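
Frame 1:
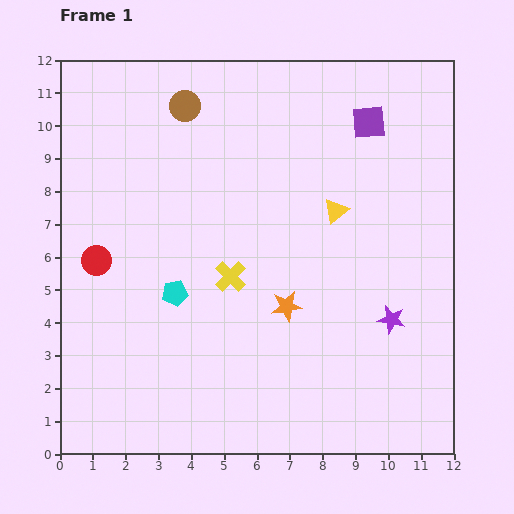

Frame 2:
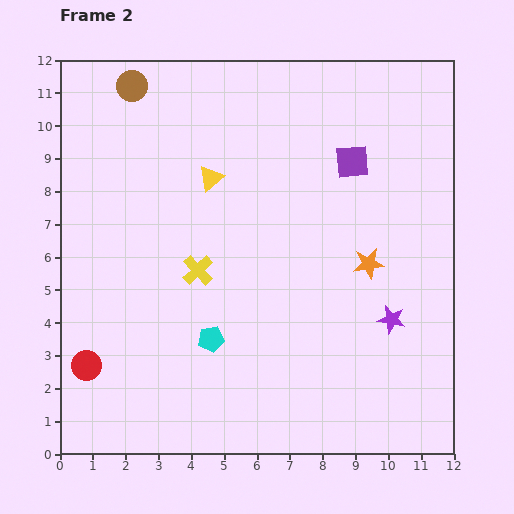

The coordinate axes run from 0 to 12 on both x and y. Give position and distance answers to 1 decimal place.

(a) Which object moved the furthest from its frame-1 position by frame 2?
the yellow triangle

(moved 3.9; next 3.2)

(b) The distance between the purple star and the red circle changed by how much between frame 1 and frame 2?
+0.2

Distance in frame 1: 9.2. Distance in frame 2: 9.4.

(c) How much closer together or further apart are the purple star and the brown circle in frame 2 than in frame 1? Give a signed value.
+1.5

Distance in frame 1: 9.1. Distance in frame 2: 10.6.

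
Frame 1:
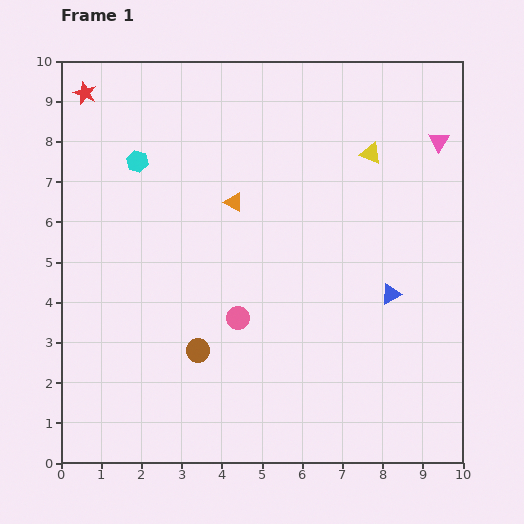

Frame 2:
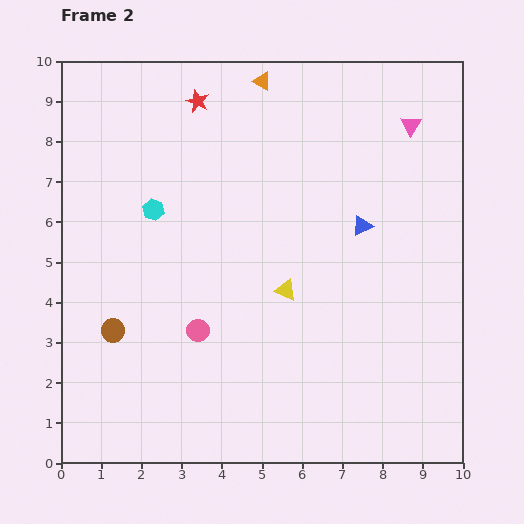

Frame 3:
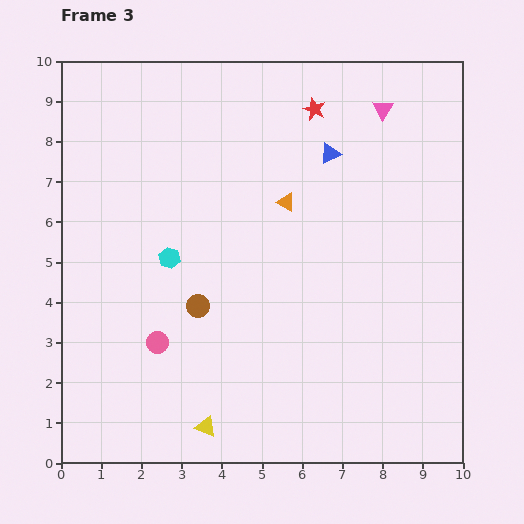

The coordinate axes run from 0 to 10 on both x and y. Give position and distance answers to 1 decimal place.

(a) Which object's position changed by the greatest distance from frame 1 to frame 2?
the yellow triangle

(moved 4.0; next 3.1)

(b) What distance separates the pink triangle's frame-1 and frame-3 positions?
1.6

The pink triangle moved from (9.4, 8.0) to (8.0, 8.8), a distance of √(1.4² + 0.8²) ≈ 1.6.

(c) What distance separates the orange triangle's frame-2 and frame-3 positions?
3.1

The orange triangle moved from (5.0, 9.5) to (5.6, 6.5), a distance of √(0.6² + 3.0²) ≈ 3.1.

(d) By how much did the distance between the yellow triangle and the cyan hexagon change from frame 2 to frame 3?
+0.4

Distance in frame 2: 3.9. Distance in frame 3: 4.3.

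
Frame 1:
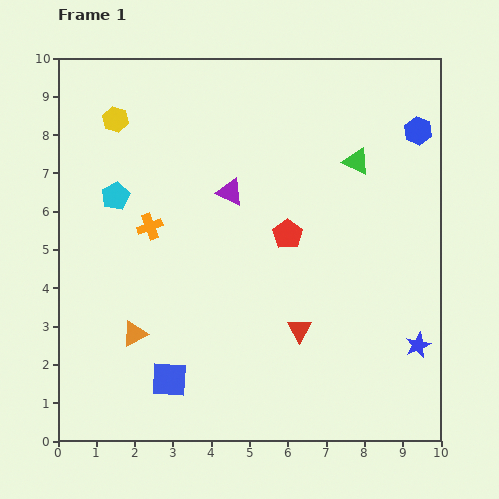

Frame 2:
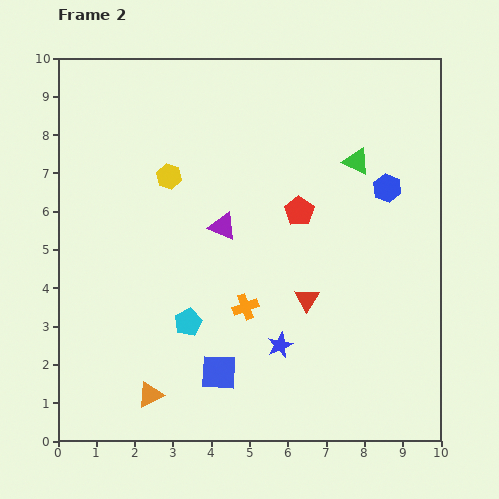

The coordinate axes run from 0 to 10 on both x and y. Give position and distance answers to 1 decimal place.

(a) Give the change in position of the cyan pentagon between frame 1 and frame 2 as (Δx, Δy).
(1.9, -3.3)

The cyan pentagon was at (1.5, 6.4) in frame 1 and (3.4, 3.1) in frame 2.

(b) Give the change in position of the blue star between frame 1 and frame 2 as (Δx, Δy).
(-3.6, 0.0)

The blue star was at (9.4, 2.5) in frame 1 and (5.8, 2.5) in frame 2.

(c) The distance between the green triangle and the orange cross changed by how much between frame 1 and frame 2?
-0.9

Distance in frame 1: 5.7. Distance in frame 2: 4.8.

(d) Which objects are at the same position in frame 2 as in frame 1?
the green triangle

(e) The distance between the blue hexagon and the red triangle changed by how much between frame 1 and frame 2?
-2.5

Distance in frame 1: 6.1. Distance in frame 2: 3.6.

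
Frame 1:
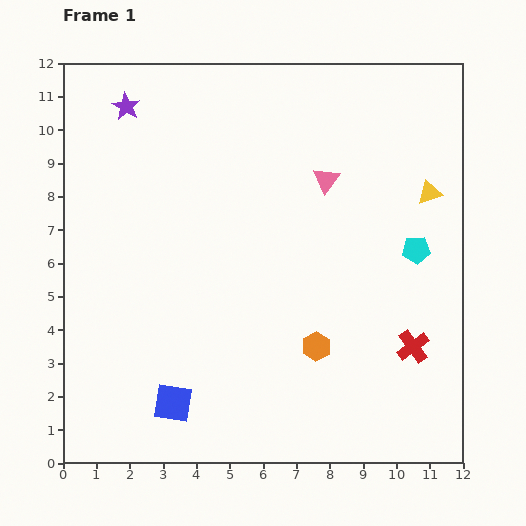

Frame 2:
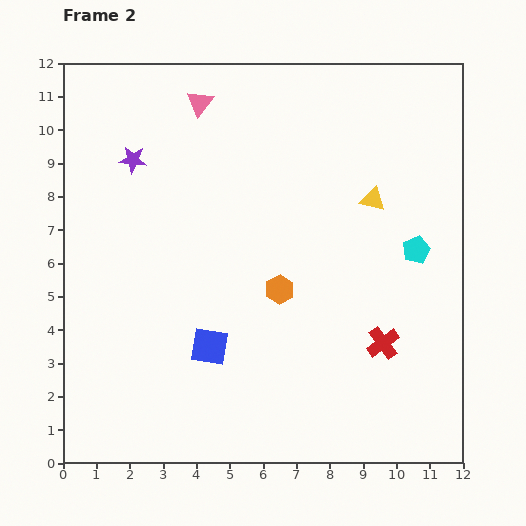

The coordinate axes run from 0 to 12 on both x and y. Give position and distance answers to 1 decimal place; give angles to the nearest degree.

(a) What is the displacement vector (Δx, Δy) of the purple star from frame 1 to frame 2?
(0.2, -1.6)

The purple star was at (1.9, 10.7) in frame 1 and (2.1, 9.1) in frame 2.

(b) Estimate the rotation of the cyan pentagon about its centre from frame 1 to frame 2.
20° counter-clockwise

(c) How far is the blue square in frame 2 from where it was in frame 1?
2.0

The blue square moved from (3.3, 1.8) to (4.4, 3.5), a distance of √(1.1² + 1.7²) ≈ 2.0.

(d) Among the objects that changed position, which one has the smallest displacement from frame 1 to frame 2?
the red cross

(moved 0.9)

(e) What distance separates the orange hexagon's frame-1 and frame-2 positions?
2.0

The orange hexagon moved from (7.6, 3.5) to (6.5, 5.2), a distance of √(1.1² + 1.7²) ≈ 2.0.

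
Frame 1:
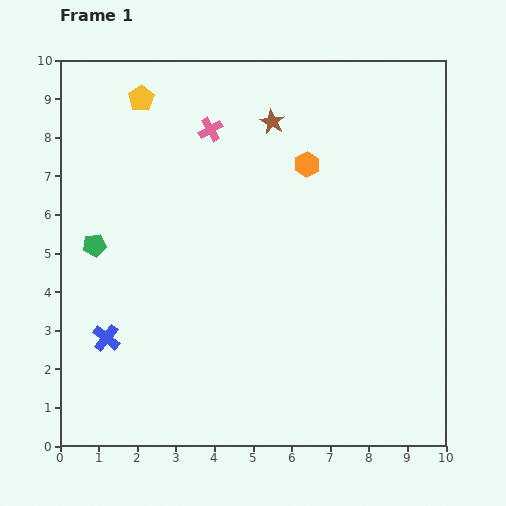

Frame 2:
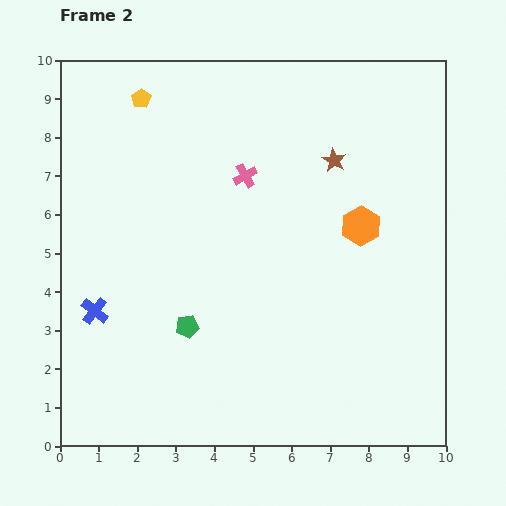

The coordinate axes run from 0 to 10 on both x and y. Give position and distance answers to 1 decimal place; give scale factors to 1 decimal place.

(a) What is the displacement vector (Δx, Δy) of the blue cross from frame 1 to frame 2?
(-0.3, 0.7)

The blue cross was at (1.2, 2.8) in frame 1 and (0.9, 3.5) in frame 2.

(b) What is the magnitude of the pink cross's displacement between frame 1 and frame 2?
1.5

The pink cross moved from (3.9, 8.2) to (4.8, 7.0), a distance of √(0.9² + 1.2²) ≈ 1.5.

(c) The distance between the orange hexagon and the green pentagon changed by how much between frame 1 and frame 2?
-0.7

Distance in frame 1: 5.9. Distance in frame 2: 5.2.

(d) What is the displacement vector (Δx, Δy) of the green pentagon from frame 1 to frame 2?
(2.4, -2.1)

The green pentagon was at (0.9, 5.2) in frame 1 and (3.3, 3.1) in frame 2.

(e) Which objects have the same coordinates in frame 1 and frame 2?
the yellow pentagon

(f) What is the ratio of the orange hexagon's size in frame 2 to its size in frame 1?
1.6×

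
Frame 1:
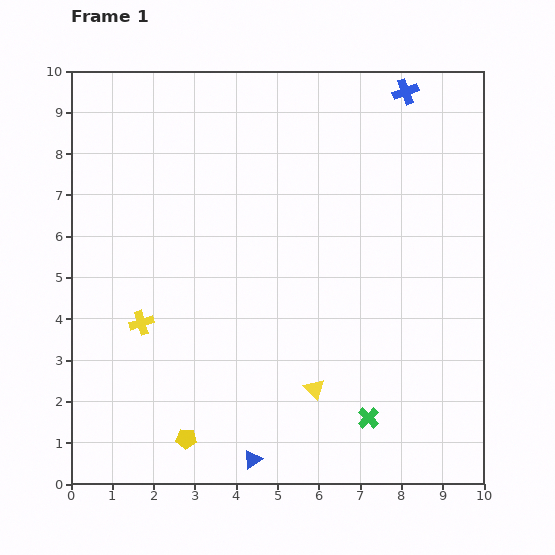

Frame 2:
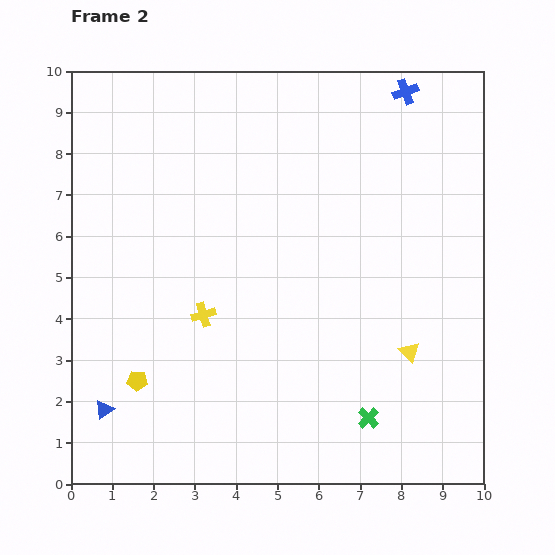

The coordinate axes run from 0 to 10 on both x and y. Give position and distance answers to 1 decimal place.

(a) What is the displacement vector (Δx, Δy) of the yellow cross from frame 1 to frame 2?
(1.5, 0.2)

The yellow cross was at (1.7, 3.9) in frame 1 and (3.2, 4.1) in frame 2.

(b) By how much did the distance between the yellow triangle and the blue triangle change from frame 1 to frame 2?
+5.2

Distance in frame 1: 2.3. Distance in frame 2: 7.5.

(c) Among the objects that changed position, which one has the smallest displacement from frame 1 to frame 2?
the yellow cross

(moved 1.5)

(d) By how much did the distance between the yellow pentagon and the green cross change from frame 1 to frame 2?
+1.3

Distance in frame 1: 4.4. Distance in frame 2: 5.7.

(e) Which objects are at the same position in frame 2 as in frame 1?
the blue cross, the green cross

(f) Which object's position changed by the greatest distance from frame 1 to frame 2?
the blue triangle

(moved 3.8; next 2.5)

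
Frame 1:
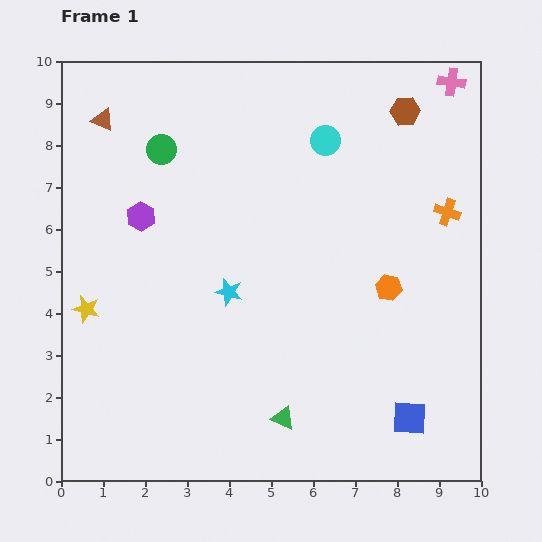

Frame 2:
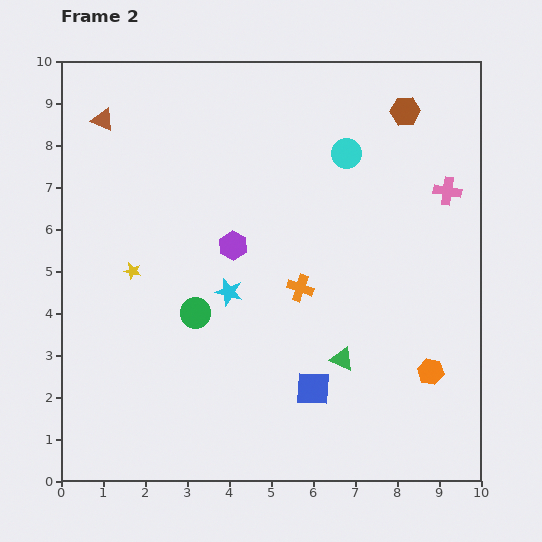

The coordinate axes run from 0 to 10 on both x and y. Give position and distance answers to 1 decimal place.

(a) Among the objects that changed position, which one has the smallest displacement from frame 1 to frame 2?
the cyan circle

(moved 0.6)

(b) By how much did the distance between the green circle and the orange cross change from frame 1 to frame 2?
-4.4

Distance in frame 1: 7.0. Distance in frame 2: 2.6.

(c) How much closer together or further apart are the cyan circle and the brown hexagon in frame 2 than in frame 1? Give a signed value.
-0.3

Distance in frame 1: 2.0. Distance in frame 2: 1.7.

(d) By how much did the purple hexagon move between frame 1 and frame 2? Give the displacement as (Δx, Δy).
(2.2, -0.7)

The purple hexagon was at (1.9, 6.3) in frame 1 and (4.1, 5.6) in frame 2.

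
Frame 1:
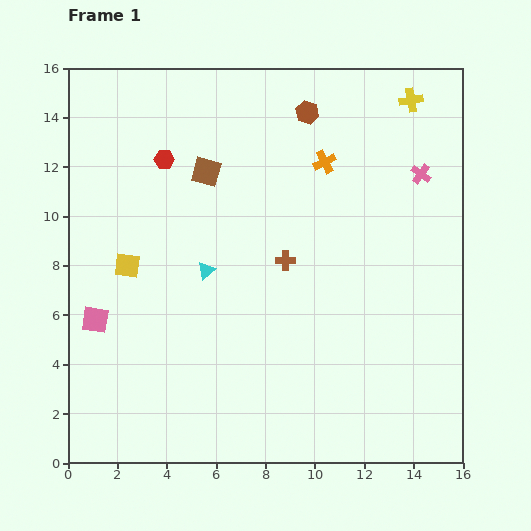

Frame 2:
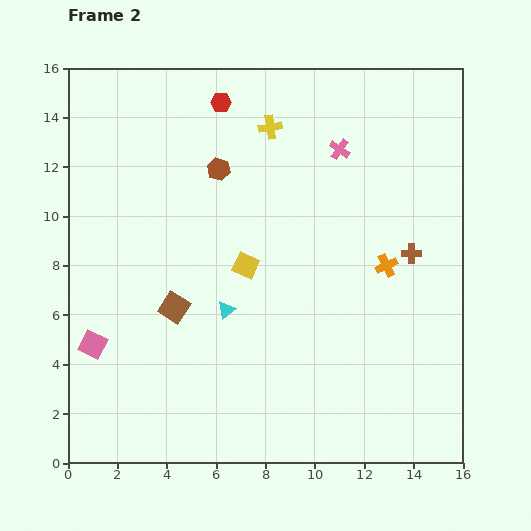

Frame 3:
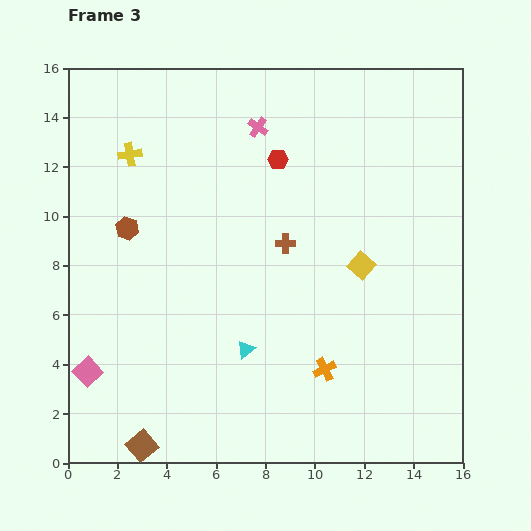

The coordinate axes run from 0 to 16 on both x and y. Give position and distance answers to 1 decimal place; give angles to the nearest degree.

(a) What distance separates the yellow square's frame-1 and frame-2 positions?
4.8

The yellow square moved from (2.4, 8.0) to (7.2, 8.0), a distance of √(4.8² + 0.0²) ≈ 4.8.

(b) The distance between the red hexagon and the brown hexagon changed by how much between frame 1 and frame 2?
-3.4

Distance in frame 1: 6.1. Distance in frame 2: 2.7.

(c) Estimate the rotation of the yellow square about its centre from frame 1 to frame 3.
35° clockwise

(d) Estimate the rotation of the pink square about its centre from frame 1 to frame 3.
37° clockwise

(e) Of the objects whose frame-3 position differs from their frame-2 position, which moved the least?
the pink square

(moved 1.1)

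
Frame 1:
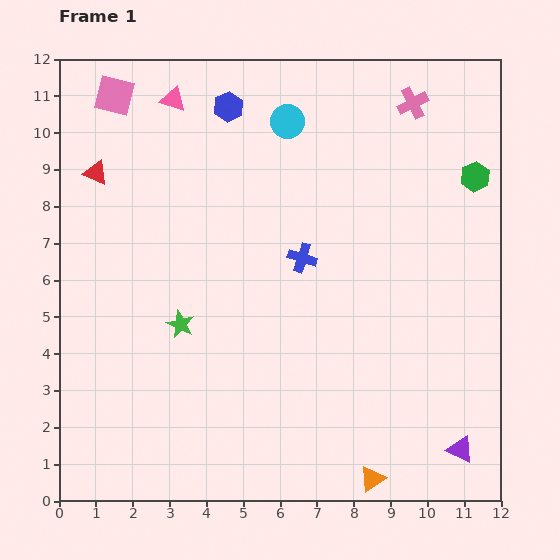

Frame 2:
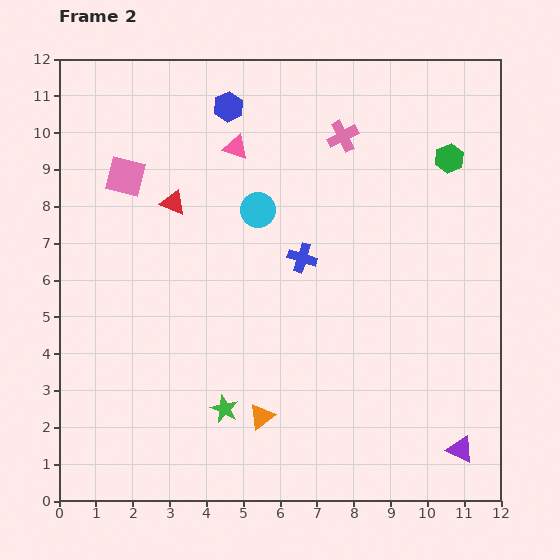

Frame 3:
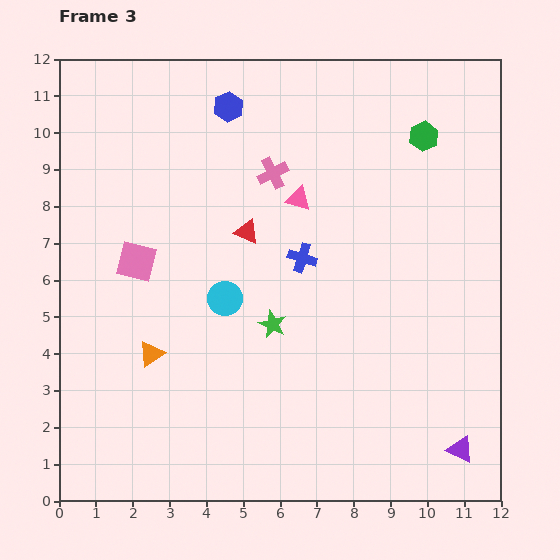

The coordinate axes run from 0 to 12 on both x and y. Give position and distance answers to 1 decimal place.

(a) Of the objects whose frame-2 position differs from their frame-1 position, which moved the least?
the green hexagon

(moved 0.9)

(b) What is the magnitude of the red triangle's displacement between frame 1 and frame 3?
4.4

The red triangle moved from (1.0, 8.9) to (5.1, 7.3), a distance of √(4.1² + 1.6²) ≈ 4.4.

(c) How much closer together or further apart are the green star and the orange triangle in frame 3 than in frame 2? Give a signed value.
+2.4

Distance in frame 2: 1.0. Distance in frame 3: 3.4.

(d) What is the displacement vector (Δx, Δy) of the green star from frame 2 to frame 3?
(1.3, 2.3)

The green star was at (4.5, 2.5) in frame 2 and (5.8, 4.8) in frame 3.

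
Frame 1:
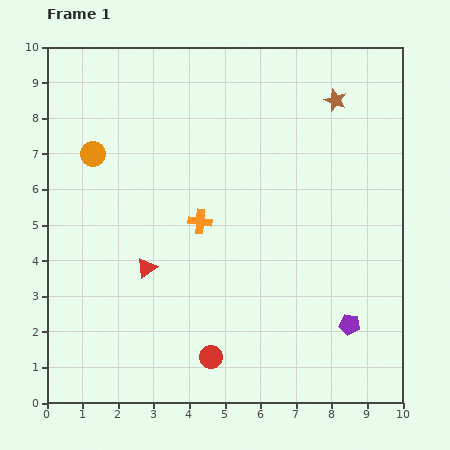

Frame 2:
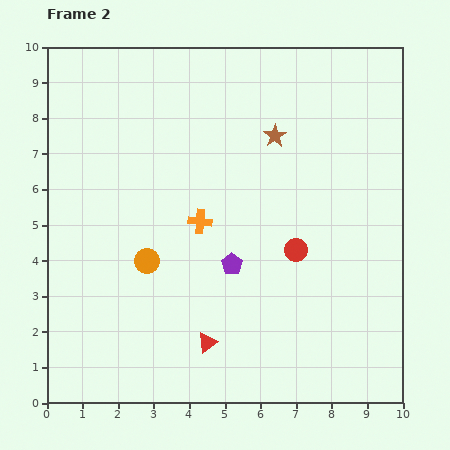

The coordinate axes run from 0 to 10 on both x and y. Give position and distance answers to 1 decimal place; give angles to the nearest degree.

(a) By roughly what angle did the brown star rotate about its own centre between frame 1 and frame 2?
19° clockwise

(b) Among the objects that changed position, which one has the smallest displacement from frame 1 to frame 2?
the brown star

(moved 2.0)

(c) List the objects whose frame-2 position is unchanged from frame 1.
the orange cross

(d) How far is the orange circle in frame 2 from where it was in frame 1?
3.4

The orange circle moved from (1.3, 7.0) to (2.8, 4.0), a distance of √(1.5² + 3.0²) ≈ 3.4.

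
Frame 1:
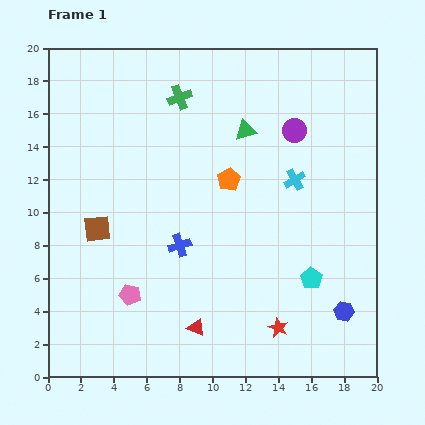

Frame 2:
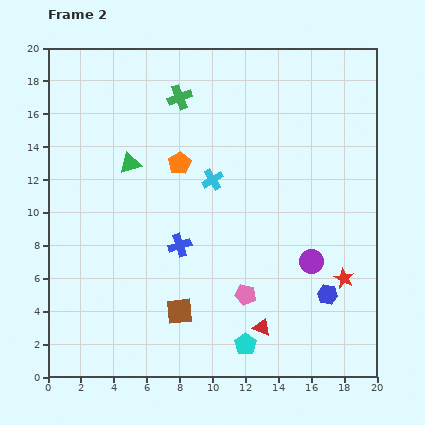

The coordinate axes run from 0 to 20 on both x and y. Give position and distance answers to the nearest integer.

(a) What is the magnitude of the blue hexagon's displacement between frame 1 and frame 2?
1

The blue hexagon moved from (18, 4) to (17, 5), a distance of √(1² + 1²) ≈ 1.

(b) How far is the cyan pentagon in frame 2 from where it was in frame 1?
6

The cyan pentagon moved from (16, 6) to (12, 2), a distance of √(4² + 4²) ≈ 6.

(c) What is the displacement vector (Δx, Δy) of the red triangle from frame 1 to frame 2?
(4, 0)

The red triangle was at (9, 3) in frame 1 and (13, 3) in frame 2.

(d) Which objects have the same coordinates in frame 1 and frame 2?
the green cross, the blue cross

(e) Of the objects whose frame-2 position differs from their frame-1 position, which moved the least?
the blue hexagon

(moved 1)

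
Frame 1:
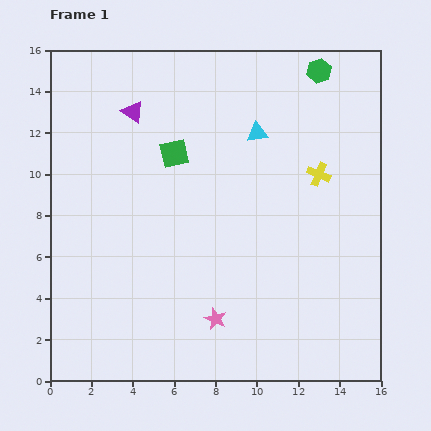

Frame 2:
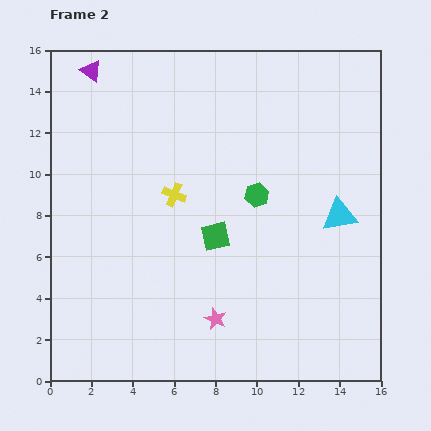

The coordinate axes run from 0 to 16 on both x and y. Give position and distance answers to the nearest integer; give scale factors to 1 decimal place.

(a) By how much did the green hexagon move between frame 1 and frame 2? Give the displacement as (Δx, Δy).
(-3, -6)

The green hexagon was at (13, 15) in frame 1 and (10, 9) in frame 2.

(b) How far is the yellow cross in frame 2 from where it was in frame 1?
7

The yellow cross moved from (13, 10) to (6, 9), a distance of √(7² + 1²) ≈ 7.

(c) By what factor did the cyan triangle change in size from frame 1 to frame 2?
1.7×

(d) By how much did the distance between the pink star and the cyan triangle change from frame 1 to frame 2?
-1

Distance in frame 1: 9. Distance in frame 2: 8.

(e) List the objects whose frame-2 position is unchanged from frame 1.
the pink star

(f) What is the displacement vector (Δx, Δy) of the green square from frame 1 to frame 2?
(2, -4)

The green square was at (6, 11) in frame 1 and (8, 7) in frame 2.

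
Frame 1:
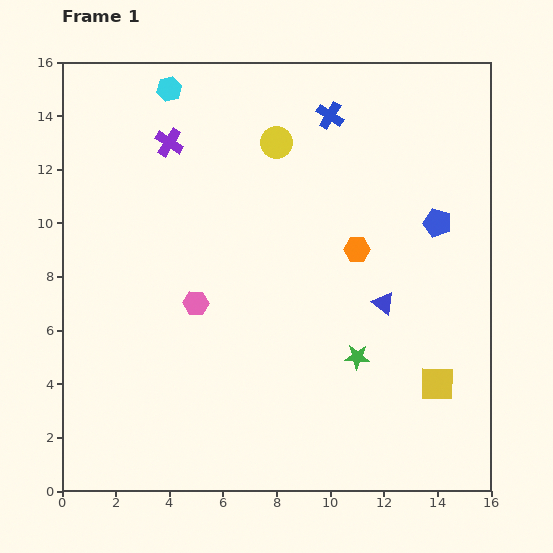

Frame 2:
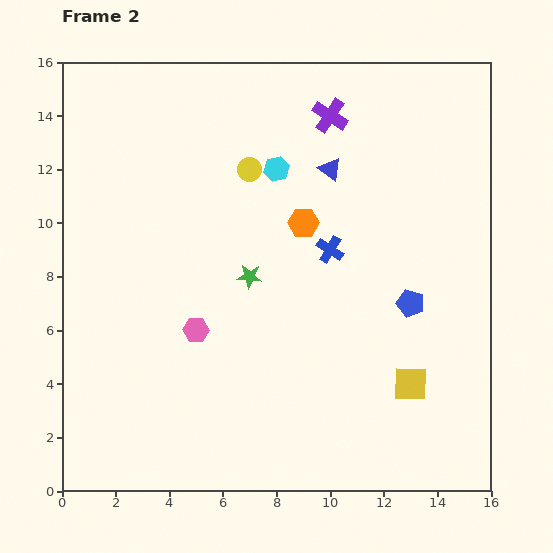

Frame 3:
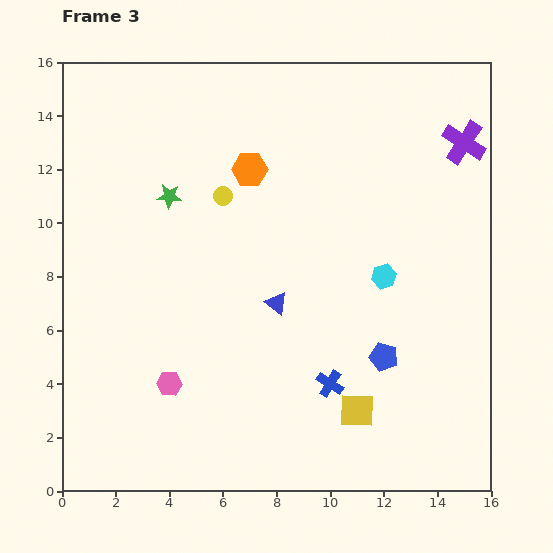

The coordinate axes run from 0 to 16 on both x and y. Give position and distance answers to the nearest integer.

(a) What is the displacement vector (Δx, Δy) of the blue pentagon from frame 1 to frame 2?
(-1, -3)

The blue pentagon was at (14, 10) in frame 1 and (13, 7) in frame 2.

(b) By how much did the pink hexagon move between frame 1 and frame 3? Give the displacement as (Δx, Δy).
(-1, -3)

The pink hexagon was at (5, 7) in frame 1 and (4, 4) in frame 3.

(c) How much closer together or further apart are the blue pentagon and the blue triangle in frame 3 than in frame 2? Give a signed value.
-2

Distance in frame 2: 6. Distance in frame 3: 4.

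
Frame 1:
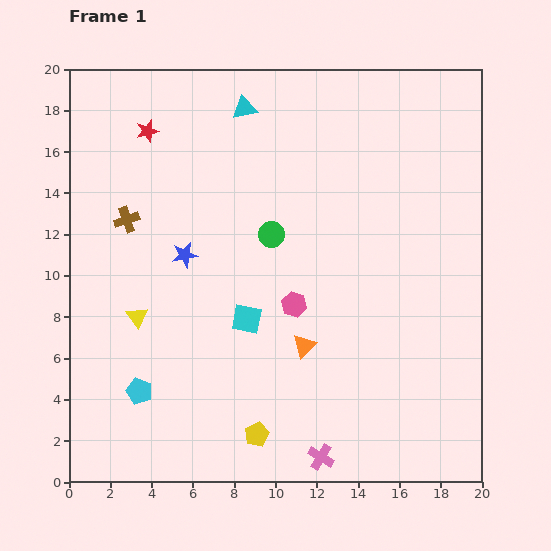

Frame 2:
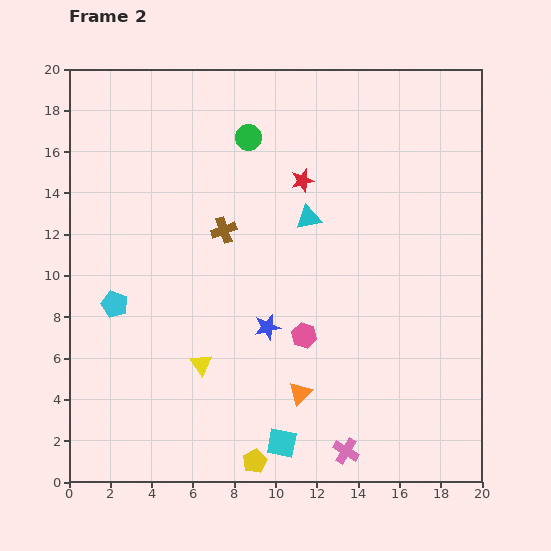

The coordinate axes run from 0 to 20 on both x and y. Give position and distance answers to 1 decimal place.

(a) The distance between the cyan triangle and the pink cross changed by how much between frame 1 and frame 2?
-5.9

Distance in frame 1: 17.3. Distance in frame 2: 11.4.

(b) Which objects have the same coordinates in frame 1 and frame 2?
none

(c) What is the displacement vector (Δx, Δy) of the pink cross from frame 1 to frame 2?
(1.2, 0.3)

The pink cross was at (12.2, 1.2) in frame 1 and (13.4, 1.5) in frame 2.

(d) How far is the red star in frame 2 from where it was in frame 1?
7.9

The red star moved from (3.8, 17.0) to (11.3, 14.6), a distance of √(7.5² + 2.4²) ≈ 7.9.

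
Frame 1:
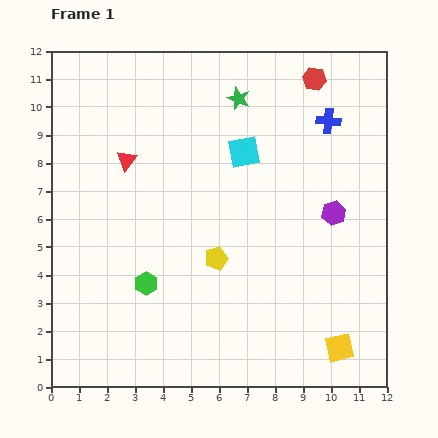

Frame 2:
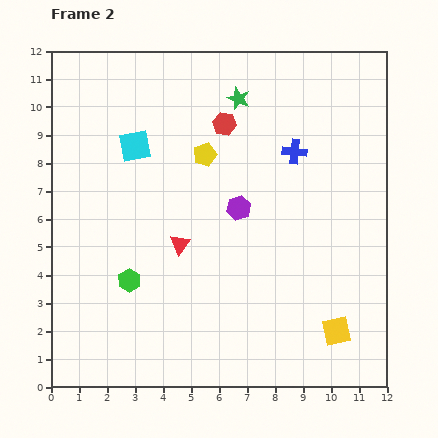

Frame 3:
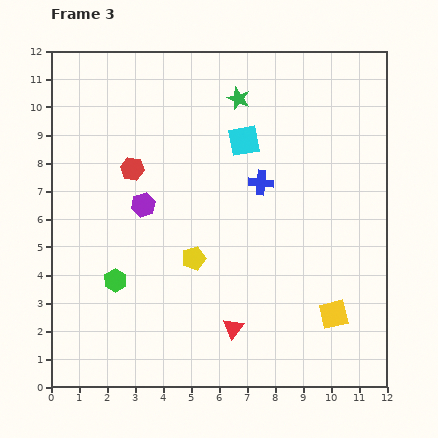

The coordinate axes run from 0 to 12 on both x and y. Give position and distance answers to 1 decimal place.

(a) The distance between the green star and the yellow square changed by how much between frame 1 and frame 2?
-0.6

Distance in frame 1: 9.6. Distance in frame 2: 9.0.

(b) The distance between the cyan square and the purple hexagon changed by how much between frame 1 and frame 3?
+0.4

Distance in frame 1: 3.9. Distance in frame 3: 4.3.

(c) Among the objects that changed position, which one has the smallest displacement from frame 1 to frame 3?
the cyan square

(moved 0.4)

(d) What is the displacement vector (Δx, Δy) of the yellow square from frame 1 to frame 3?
(-0.2, 1.2)

The yellow square was at (10.3, 1.4) in frame 1 and (10.1, 2.6) in frame 3.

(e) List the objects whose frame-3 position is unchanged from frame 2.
the green star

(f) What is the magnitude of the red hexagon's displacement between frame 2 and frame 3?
3.7

The red hexagon moved from (6.2, 9.4) to (2.9, 7.8), a distance of √(3.3² + 1.6²) ≈ 3.7.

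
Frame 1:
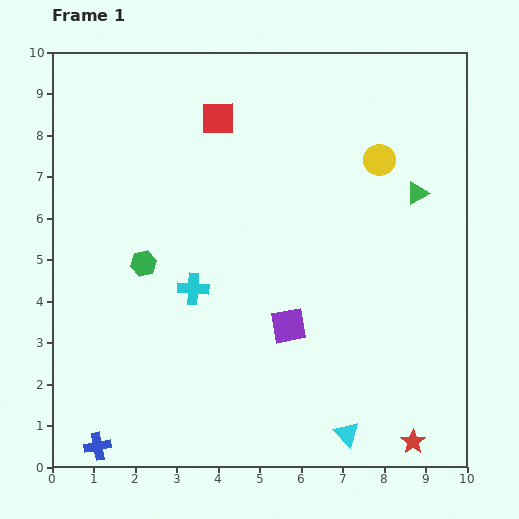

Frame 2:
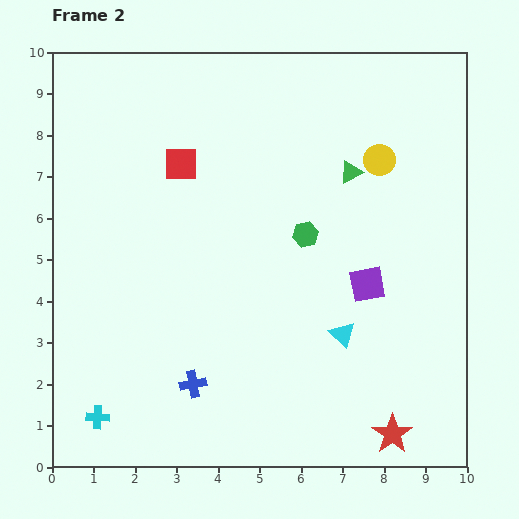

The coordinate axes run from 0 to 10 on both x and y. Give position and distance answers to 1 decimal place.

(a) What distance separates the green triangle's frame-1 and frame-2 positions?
1.7

The green triangle moved from (8.8, 6.6) to (7.2, 7.1), a distance of √(1.6² + 0.5²) ≈ 1.7.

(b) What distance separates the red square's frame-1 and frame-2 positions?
1.4

The red square moved from (4.0, 8.4) to (3.1, 7.3), a distance of √(0.9² + 1.1²) ≈ 1.4.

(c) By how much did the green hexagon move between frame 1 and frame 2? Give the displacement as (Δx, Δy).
(3.9, 0.7)

The green hexagon was at (2.2, 4.9) in frame 1 and (6.1, 5.6) in frame 2.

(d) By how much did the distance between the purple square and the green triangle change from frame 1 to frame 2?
-1.8

Distance in frame 1: 4.5. Distance in frame 2: 2.7.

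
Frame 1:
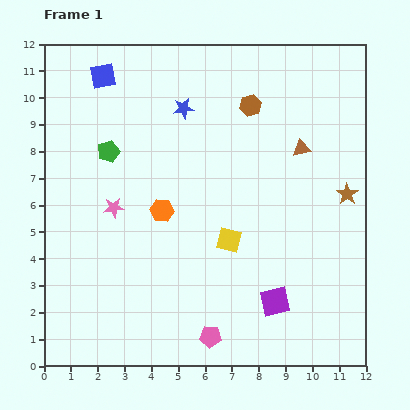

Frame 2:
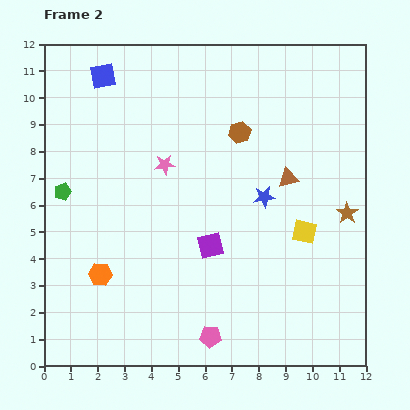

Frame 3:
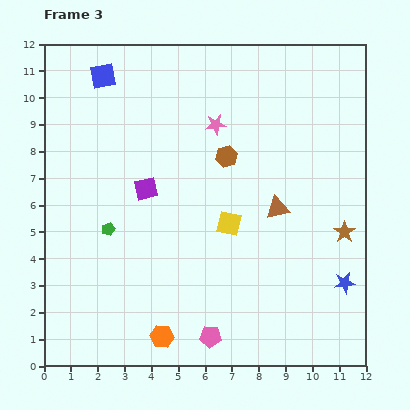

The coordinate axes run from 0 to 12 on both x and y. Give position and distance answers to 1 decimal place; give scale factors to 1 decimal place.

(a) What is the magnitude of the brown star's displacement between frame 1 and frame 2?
0.7

The brown star moved from (11.3, 6.4) to (11.3, 5.7), a distance of √(0.0² + 0.7²) ≈ 0.7.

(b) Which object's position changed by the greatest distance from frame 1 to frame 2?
the blue star

(moved 4.5; next 3.3)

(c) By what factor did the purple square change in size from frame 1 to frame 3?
0.8×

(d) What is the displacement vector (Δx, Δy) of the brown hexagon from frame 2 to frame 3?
(-0.5, -0.9)

The brown hexagon was at (7.3, 8.7) in frame 2 and (6.8, 7.8) in frame 3.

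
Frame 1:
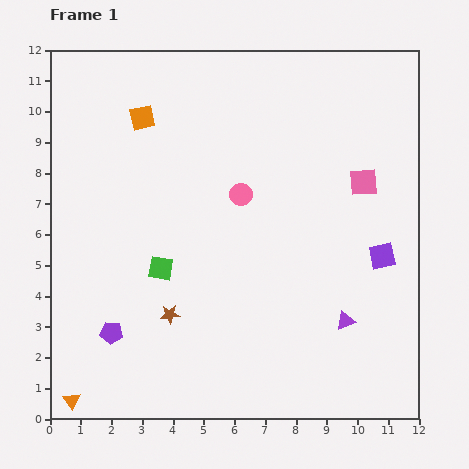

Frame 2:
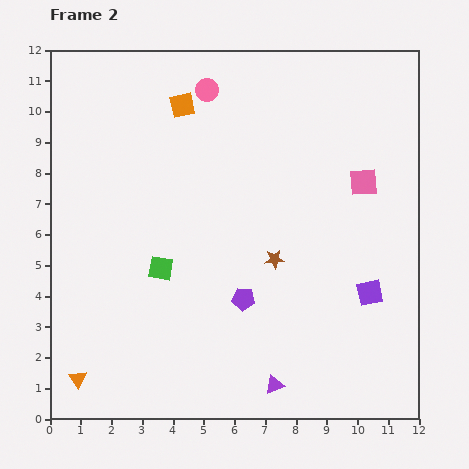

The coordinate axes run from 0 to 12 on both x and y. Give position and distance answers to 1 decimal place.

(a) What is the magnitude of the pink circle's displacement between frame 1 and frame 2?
3.6

The pink circle moved from (6.2, 7.3) to (5.1, 10.7), a distance of √(1.1² + 3.4²) ≈ 3.6.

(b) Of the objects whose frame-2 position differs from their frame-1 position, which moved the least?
the orange triangle

(moved 0.7)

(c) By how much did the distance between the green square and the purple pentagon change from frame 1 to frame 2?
+0.3

Distance in frame 1: 2.6. Distance in frame 2: 2.9.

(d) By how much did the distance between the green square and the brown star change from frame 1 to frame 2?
+2.2

Distance in frame 1: 1.5. Distance in frame 2: 3.7.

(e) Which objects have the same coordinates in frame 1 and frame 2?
the pink square, the green square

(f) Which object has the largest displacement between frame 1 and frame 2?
the purple pentagon

(moved 4.4; next 3.8)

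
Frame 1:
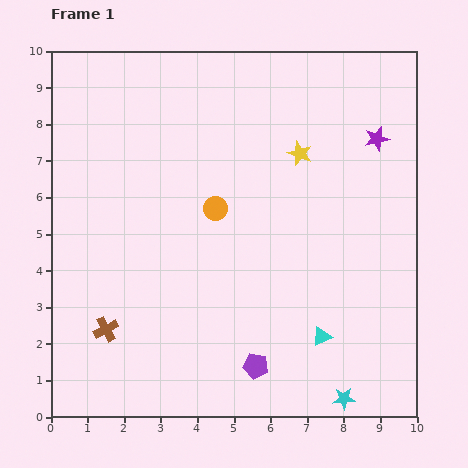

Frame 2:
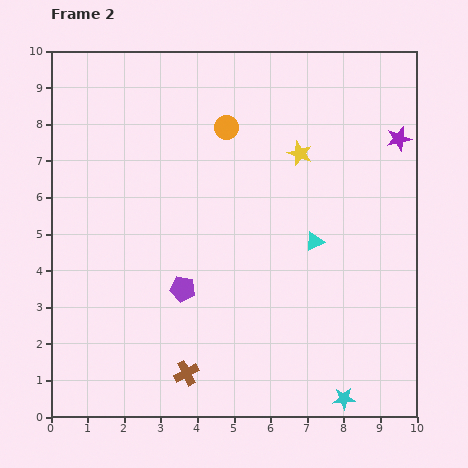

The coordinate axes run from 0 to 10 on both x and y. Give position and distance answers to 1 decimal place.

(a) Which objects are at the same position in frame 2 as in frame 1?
the yellow star, the cyan star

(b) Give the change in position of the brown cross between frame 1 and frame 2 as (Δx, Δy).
(2.2, -1.2)

The brown cross was at (1.5, 2.4) in frame 1 and (3.7, 1.2) in frame 2.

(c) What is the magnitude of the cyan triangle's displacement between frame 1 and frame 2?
2.6

The cyan triangle moved from (7.4, 2.2) to (7.2, 4.8), a distance of √(0.2² + 2.6²) ≈ 2.6.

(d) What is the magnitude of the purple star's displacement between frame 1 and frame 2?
0.6

The purple star moved from (8.9, 7.6) to (9.5, 7.6), a distance of √(0.6² + 0.0²) ≈ 0.6.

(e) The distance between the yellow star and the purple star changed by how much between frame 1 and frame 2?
+0.6

Distance in frame 1: 2.1. Distance in frame 2: 2.7.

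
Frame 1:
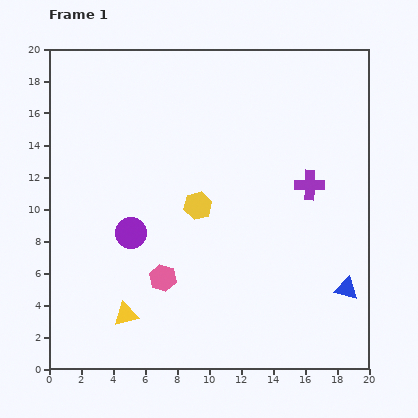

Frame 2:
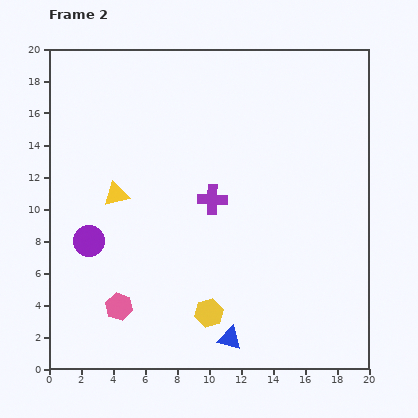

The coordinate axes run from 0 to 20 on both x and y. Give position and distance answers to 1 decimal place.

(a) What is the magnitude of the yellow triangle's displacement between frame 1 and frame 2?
7.5

The yellow triangle moved from (4.8, 3.4) to (4.2, 10.9), a distance of √(0.6² + 7.5²) ≈ 7.5.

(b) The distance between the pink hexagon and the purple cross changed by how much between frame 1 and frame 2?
-2.0

Distance in frame 1: 10.9. Distance in frame 2: 8.9.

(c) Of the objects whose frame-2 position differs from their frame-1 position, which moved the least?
the purple circle

(moved 2.6)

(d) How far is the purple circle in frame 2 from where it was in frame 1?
2.6

The purple circle moved from (5.1, 8.5) to (2.5, 8.0), a distance of √(2.6² + 0.5²) ≈ 2.6.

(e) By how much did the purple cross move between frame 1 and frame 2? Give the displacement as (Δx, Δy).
(-6.1, -0.9)

The purple cross was at (16.3, 11.5) in frame 1 and (10.2, 10.6) in frame 2.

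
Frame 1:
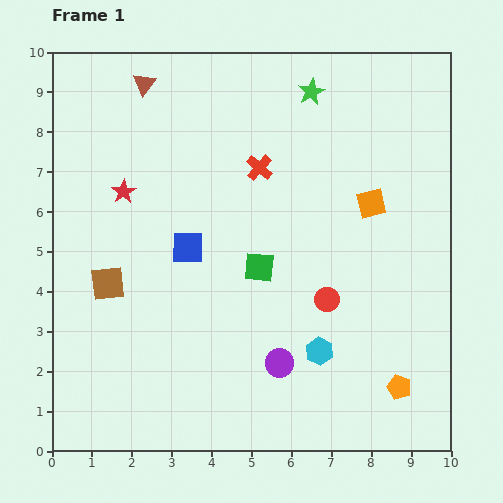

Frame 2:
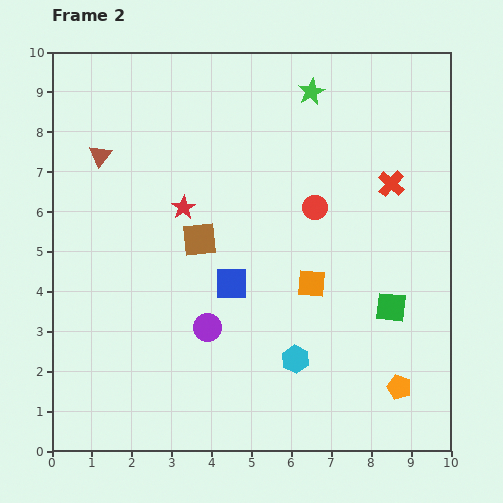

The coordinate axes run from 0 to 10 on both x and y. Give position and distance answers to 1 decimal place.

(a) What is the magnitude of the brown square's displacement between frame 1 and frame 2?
2.5

The brown square moved from (1.4, 4.2) to (3.7, 5.3), a distance of √(2.3² + 1.1²) ≈ 2.5.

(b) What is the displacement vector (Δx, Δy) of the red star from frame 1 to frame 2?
(1.5, -0.4)

The red star was at (1.8, 6.5) in frame 1 and (3.3, 6.1) in frame 2.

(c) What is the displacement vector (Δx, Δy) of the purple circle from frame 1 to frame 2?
(-1.8, 0.9)

The purple circle was at (5.7, 2.2) in frame 1 and (3.9, 3.1) in frame 2.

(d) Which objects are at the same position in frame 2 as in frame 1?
the orange pentagon, the green star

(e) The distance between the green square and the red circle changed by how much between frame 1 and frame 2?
+1.2

Distance in frame 1: 1.9. Distance in frame 2: 3.1.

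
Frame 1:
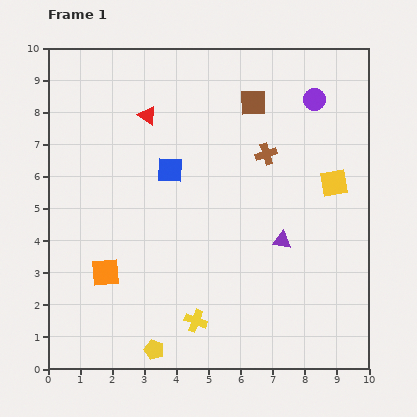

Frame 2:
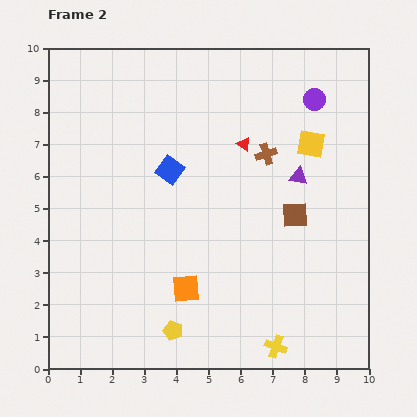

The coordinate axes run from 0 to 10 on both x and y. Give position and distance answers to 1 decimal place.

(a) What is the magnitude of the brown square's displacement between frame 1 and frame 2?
3.7

The brown square moved from (6.4, 8.3) to (7.7, 4.8), a distance of √(1.3² + 3.5²) ≈ 3.7.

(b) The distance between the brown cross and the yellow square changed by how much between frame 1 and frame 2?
-0.9

Distance in frame 1: 2.3. Distance in frame 2: 1.4.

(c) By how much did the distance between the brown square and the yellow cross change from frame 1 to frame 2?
-2.9

Distance in frame 1: 7.0. Distance in frame 2: 4.1.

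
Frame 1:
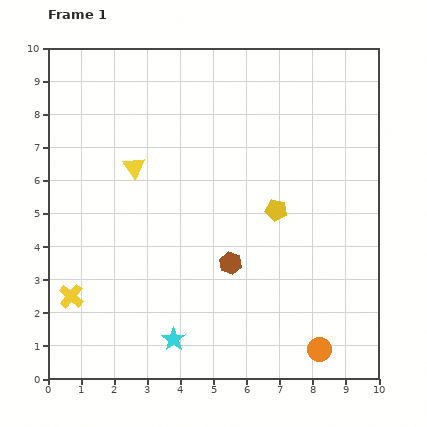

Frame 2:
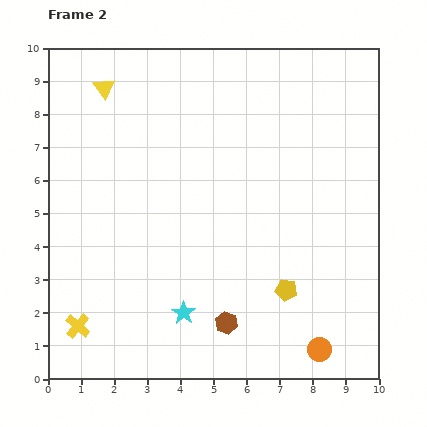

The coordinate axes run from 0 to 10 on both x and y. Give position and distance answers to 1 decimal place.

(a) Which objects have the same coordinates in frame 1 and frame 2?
the orange circle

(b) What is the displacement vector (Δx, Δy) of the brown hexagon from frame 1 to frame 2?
(-0.1, -1.8)

The brown hexagon was at (5.5, 3.5) in frame 1 and (5.4, 1.7) in frame 2.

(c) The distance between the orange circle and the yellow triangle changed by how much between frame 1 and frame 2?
+2.4

Distance in frame 1: 7.8. Distance in frame 2: 10.2.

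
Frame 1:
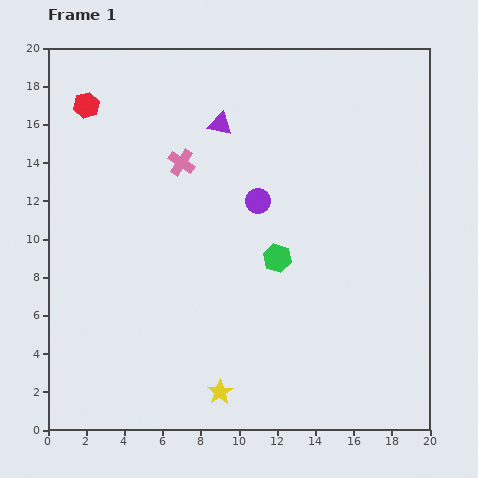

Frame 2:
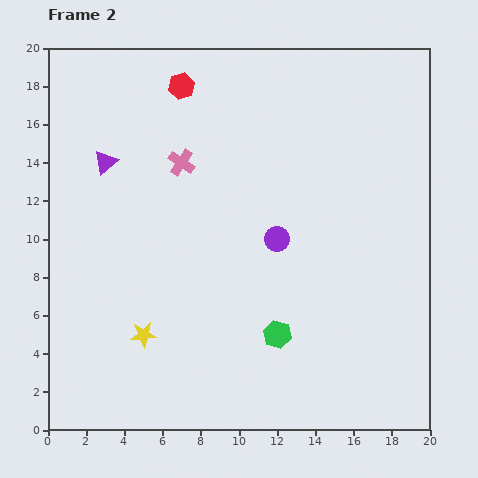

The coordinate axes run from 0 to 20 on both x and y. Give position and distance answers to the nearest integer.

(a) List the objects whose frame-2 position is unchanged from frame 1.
the pink cross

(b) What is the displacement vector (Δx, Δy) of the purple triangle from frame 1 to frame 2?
(-6, -2)

The purple triangle was at (9, 16) in frame 1 and (3, 14) in frame 2.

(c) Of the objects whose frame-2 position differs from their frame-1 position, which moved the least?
the purple circle

(moved 2)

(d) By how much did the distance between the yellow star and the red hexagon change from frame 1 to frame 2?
-4

Distance in frame 1: 17. Distance in frame 2: 13.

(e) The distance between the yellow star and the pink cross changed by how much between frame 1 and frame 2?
-3

Distance in frame 1: 12. Distance in frame 2: 9.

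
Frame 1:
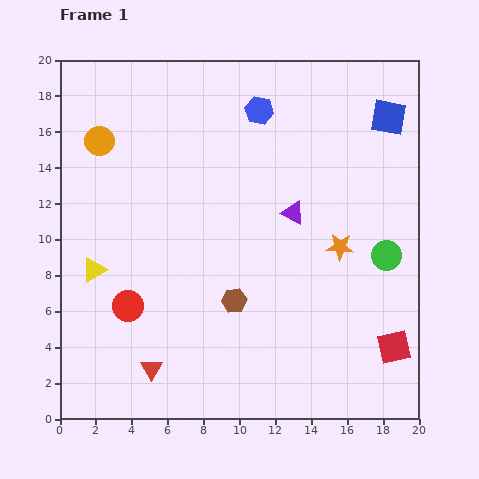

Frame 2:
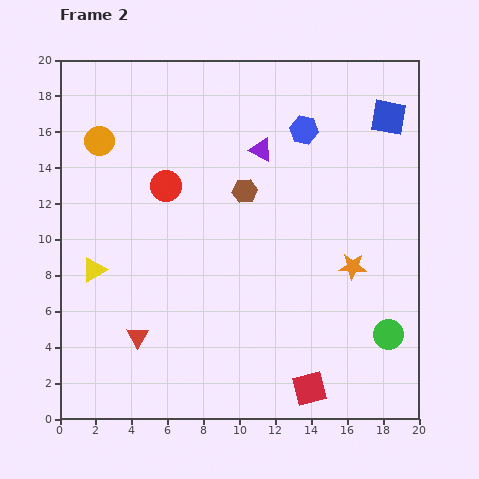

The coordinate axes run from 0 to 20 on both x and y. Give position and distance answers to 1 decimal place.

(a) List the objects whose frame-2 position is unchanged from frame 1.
the yellow triangle, the orange circle, the blue square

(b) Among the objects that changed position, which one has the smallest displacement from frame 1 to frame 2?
the orange star

(moved 1.3)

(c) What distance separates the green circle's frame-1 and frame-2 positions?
4.4

The green circle moved from (18.2, 9.1) to (18.3, 4.7), a distance of √(0.1² + 4.4²) ≈ 4.4.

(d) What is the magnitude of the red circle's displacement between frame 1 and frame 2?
7.0

The red circle moved from (3.8, 6.3) to (5.9, 13.0), a distance of √(2.1² + 6.7²) ≈ 7.0.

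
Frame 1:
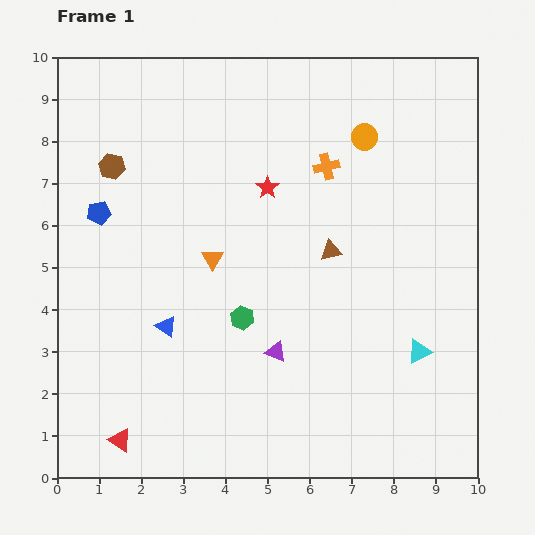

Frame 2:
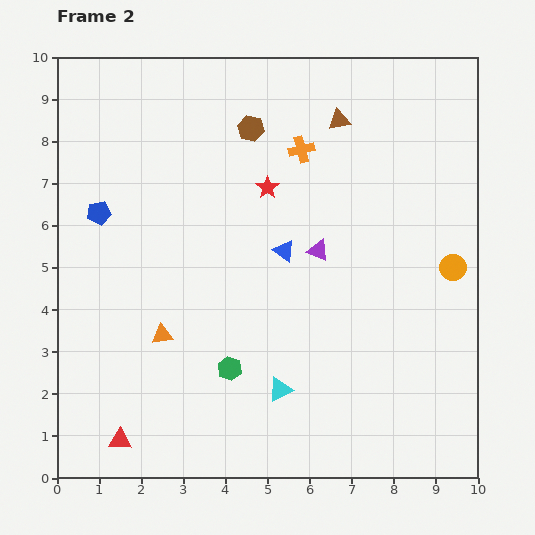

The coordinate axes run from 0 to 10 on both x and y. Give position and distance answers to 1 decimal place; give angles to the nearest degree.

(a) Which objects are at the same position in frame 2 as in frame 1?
the blue pentagon, the red triangle, the red star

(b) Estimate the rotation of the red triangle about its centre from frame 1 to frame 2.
31° counter-clockwise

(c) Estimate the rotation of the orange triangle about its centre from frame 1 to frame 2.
51° clockwise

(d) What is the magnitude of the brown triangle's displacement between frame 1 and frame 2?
3.1

The brown triangle moved from (6.5, 5.4) to (6.7, 8.5), a distance of √(0.2² + 3.1²) ≈ 3.1.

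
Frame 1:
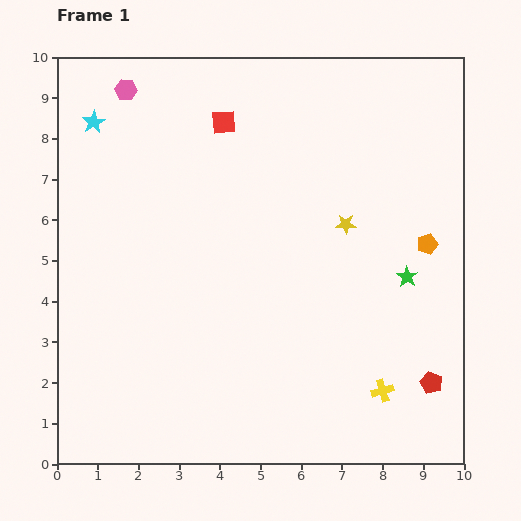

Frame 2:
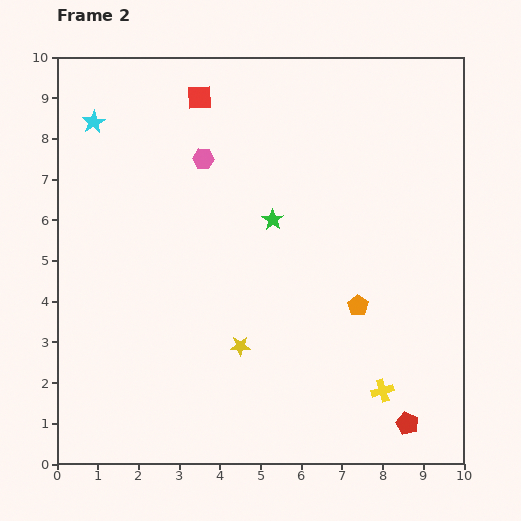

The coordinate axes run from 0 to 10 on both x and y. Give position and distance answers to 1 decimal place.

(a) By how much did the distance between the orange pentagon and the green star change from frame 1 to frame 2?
+2.1

Distance in frame 1: 0.9. Distance in frame 2: 3.0.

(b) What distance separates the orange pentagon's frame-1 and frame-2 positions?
2.3

The orange pentagon moved from (9.1, 5.4) to (7.4, 3.9), a distance of √(1.7² + 1.5²) ≈ 2.3.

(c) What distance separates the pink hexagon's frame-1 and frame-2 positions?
2.5

The pink hexagon moved from (1.7, 9.2) to (3.6, 7.5), a distance of √(1.9² + 1.7²) ≈ 2.5.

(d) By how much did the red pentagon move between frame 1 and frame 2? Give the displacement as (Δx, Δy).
(-0.6, -1.0)

The red pentagon was at (9.2, 2.0) in frame 1 and (8.6, 1.0) in frame 2.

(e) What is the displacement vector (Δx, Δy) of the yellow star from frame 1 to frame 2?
(-2.6, -3.0)

The yellow star was at (7.1, 5.9) in frame 1 and (4.5, 2.9) in frame 2.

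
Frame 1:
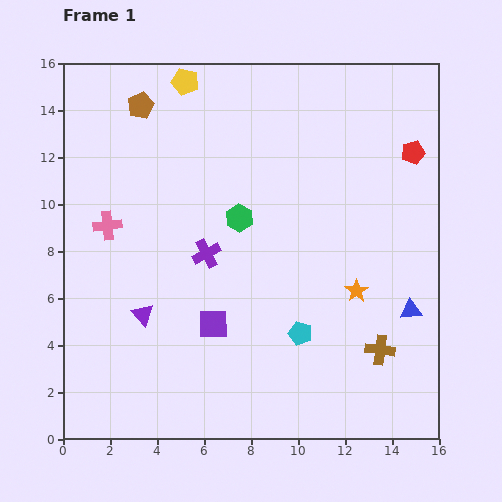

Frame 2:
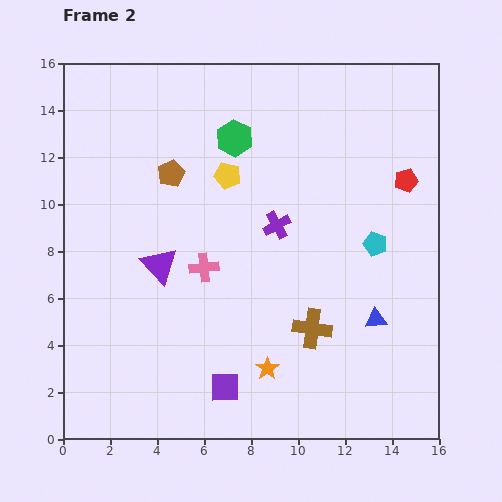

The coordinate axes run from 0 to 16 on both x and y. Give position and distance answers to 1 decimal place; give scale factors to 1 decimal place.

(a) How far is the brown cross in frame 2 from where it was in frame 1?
3.0

The brown cross moved from (13.5, 3.8) to (10.6, 4.7), a distance of √(2.9² + 0.9²) ≈ 3.0.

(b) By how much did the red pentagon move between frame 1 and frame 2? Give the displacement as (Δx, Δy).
(-0.3, -1.2)

The red pentagon was at (14.9, 12.2) in frame 1 and (14.6, 11.0) in frame 2.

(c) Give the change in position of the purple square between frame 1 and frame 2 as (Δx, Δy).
(0.5, -2.7)

The purple square was at (6.4, 4.9) in frame 1 and (6.9, 2.2) in frame 2.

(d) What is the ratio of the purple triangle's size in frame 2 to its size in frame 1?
1.7×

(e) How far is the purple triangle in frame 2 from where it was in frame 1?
2.2

The purple triangle moved from (3.4, 5.3) to (4.1, 7.4), a distance of √(0.7² + 2.1²) ≈ 2.2.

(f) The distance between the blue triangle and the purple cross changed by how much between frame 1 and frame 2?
-3.2

Distance in frame 1: 9.0. Distance in frame 2: 5.8.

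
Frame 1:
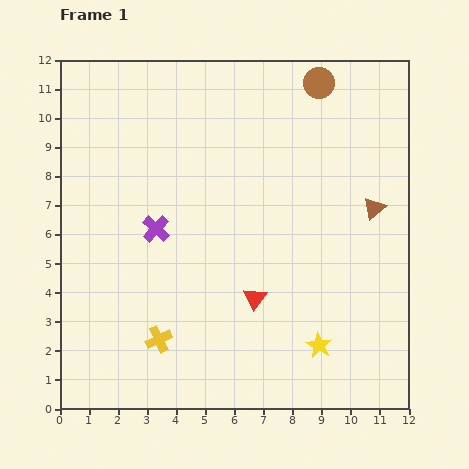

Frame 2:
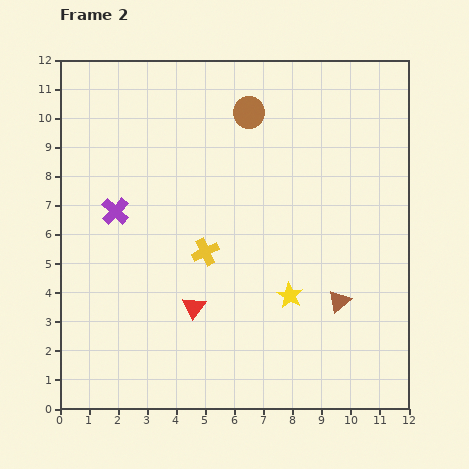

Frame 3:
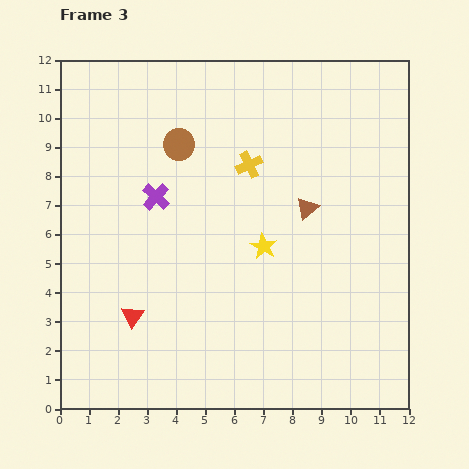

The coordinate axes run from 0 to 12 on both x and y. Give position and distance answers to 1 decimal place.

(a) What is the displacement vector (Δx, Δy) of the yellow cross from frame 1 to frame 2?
(1.6, 3.0)

The yellow cross was at (3.4, 2.4) in frame 1 and (5.0, 5.4) in frame 2.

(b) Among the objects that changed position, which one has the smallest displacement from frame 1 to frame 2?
the purple cross

(moved 1.5)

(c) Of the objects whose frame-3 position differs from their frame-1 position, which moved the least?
the purple cross

(moved 1.1)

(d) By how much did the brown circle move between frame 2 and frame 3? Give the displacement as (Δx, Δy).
(-2.4, -1.1)

The brown circle was at (6.5, 10.2) in frame 2 and (4.1, 9.1) in frame 3.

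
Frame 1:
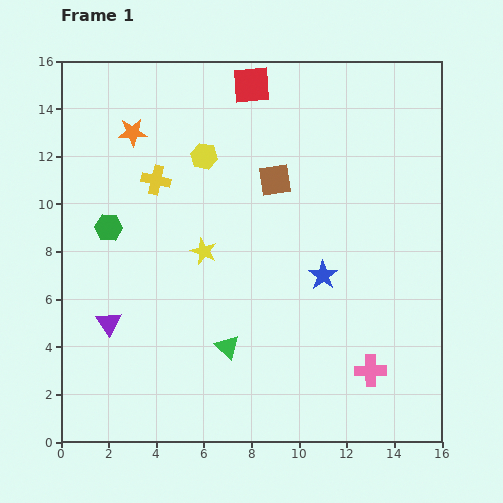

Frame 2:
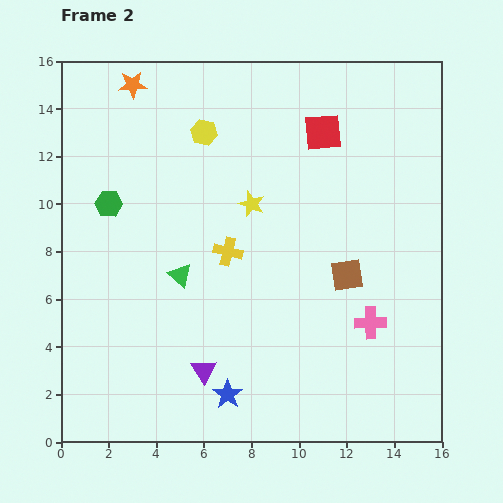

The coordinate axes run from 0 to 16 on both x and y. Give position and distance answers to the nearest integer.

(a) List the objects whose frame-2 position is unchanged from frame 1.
none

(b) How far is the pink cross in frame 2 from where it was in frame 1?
2

The pink cross moved from (13, 3) to (13, 5), a distance of √(0² + 2²) ≈ 2.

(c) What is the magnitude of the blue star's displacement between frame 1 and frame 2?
6

The blue star moved from (11, 7) to (7, 2), a distance of √(4² + 5²) ≈ 6.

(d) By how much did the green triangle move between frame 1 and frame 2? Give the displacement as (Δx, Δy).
(-2, 3)

The green triangle was at (7, 4) in frame 1 and (5, 7) in frame 2.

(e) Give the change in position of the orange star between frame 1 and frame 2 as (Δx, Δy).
(0, 2)

The orange star was at (3, 13) in frame 1 and (3, 15) in frame 2.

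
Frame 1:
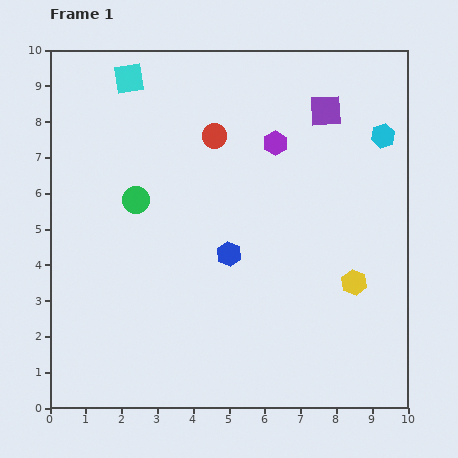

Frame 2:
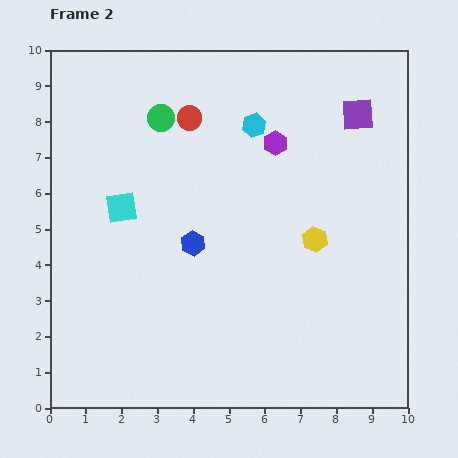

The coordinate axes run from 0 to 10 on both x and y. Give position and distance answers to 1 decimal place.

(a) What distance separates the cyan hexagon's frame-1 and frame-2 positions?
3.6

The cyan hexagon moved from (9.3, 7.6) to (5.7, 7.9), a distance of √(3.6² + 0.3²) ≈ 3.6.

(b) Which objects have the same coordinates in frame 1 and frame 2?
the purple hexagon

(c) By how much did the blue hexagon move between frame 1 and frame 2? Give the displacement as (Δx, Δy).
(-1.0, 0.3)

The blue hexagon was at (5.0, 4.3) in frame 1 and (4.0, 4.6) in frame 2.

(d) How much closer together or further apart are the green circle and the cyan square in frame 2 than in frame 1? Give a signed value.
-0.7

Distance in frame 1: 3.4. Distance in frame 2: 2.7.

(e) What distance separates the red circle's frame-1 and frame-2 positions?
0.9

The red circle moved from (4.6, 7.6) to (3.9, 8.1), a distance of √(0.7² + 0.5²) ≈ 0.9.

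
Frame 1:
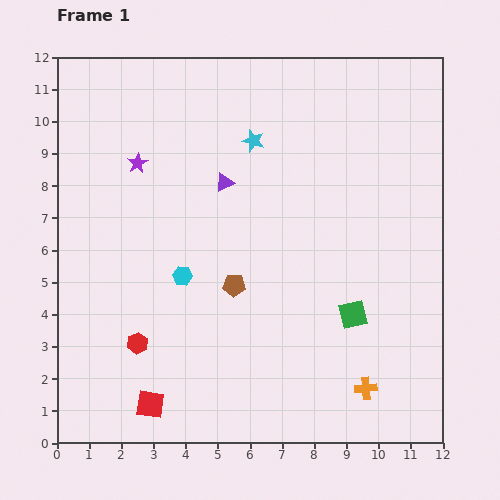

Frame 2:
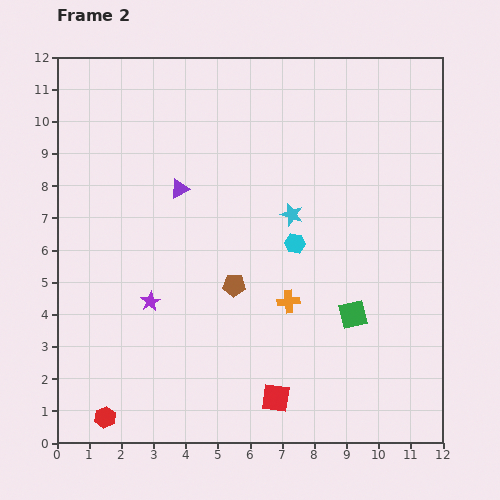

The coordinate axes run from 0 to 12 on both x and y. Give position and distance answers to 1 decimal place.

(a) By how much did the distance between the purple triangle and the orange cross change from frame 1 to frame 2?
-2.9

Distance in frame 1: 7.8. Distance in frame 2: 4.9.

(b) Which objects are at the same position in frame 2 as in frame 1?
the green square, the brown pentagon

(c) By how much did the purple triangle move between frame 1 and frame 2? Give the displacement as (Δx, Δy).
(-1.4, -0.2)

The purple triangle was at (5.2, 8.1) in frame 1 and (3.8, 7.9) in frame 2.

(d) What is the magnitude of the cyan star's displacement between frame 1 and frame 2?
2.6

The cyan star moved from (6.1, 9.4) to (7.3, 7.1), a distance of √(1.2² + 2.3²) ≈ 2.6.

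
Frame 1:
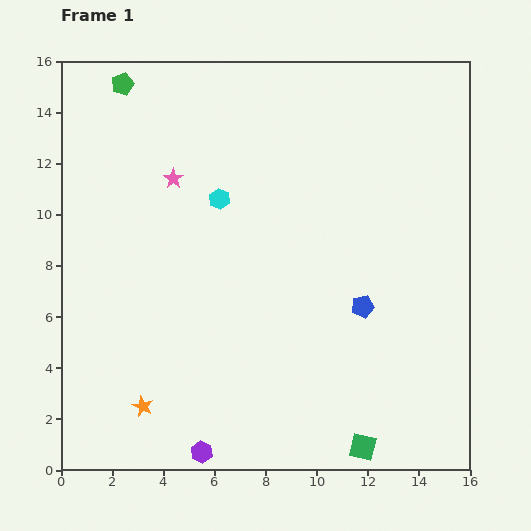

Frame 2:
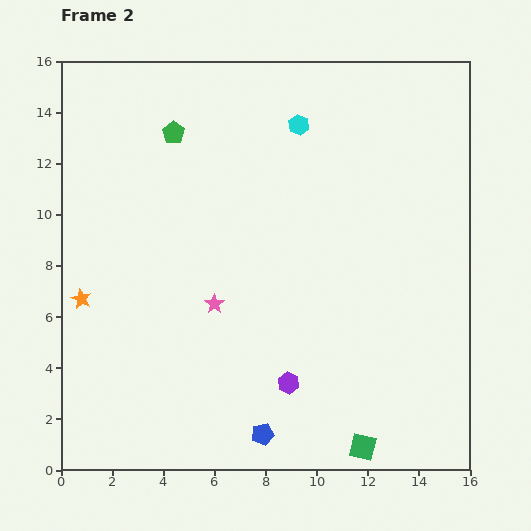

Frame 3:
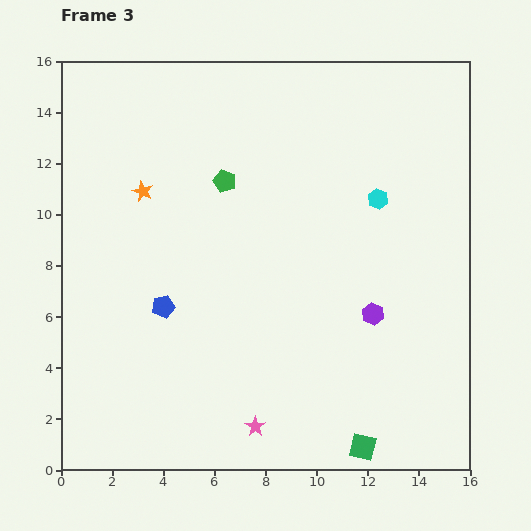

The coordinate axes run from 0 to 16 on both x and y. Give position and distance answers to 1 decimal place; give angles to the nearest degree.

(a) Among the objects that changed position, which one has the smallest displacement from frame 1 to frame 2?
the green pentagon

(moved 2.8)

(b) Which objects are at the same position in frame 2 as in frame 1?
the green square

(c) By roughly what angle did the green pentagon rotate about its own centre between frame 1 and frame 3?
30° counter-clockwise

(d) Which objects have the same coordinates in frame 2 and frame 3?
the green square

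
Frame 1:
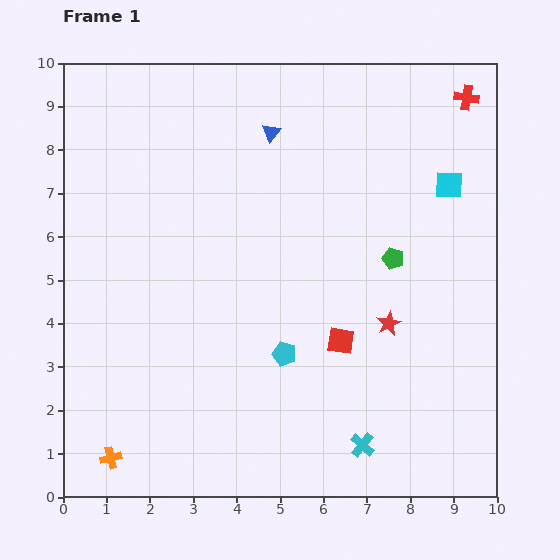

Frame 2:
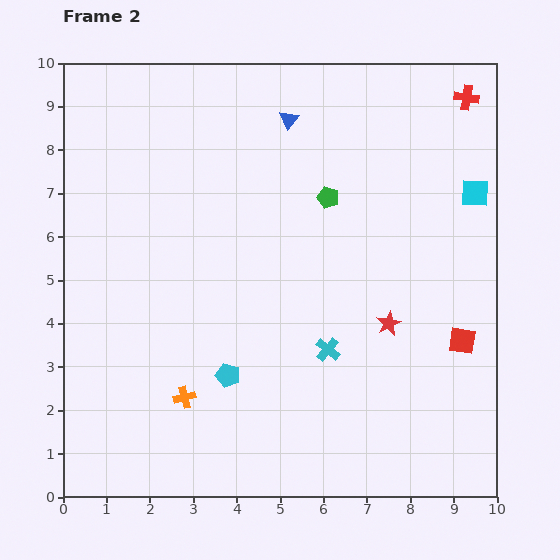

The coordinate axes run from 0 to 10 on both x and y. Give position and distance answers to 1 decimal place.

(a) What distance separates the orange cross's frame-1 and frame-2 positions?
2.2

The orange cross moved from (1.1, 0.9) to (2.8, 2.3), a distance of √(1.7² + 1.4²) ≈ 2.2.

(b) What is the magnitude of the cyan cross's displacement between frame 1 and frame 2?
2.3

The cyan cross moved from (6.9, 1.2) to (6.1, 3.4), a distance of √(0.8² + 2.2²) ≈ 2.3.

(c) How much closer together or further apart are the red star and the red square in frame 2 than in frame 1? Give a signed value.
+0.5

Distance in frame 1: 1.2. Distance in frame 2: 1.7.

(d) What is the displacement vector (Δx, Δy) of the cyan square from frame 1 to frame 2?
(0.6, -0.2)

The cyan square was at (8.9, 7.2) in frame 1 and (9.5, 7.0) in frame 2.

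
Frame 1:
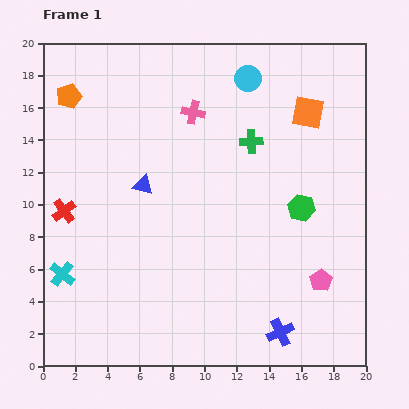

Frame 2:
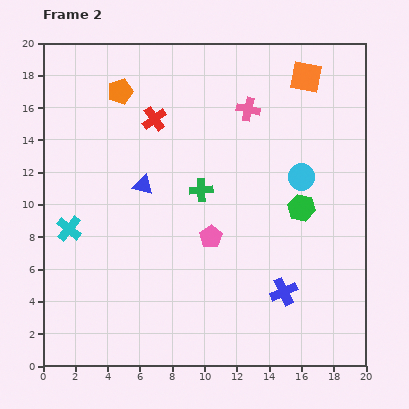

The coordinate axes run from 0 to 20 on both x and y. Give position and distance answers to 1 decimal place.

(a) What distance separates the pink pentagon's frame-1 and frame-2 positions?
7.3

The pink pentagon moved from (17.2, 5.3) to (10.4, 8.0), a distance of √(6.8² + 2.7²) ≈ 7.3.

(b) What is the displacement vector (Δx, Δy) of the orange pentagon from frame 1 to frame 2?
(3.2, 0.3)

The orange pentagon was at (1.6, 16.7) in frame 1 and (4.8, 17.0) in frame 2.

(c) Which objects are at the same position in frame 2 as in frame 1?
the blue triangle, the green hexagon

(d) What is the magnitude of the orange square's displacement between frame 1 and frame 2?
2.2

The orange square moved from (16.4, 15.7) to (16.3, 17.9), a distance of √(0.1² + 2.2²) ≈ 2.2.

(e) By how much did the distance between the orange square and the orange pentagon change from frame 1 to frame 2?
-3.3

Distance in frame 1: 14.8. Distance in frame 2: 11.5.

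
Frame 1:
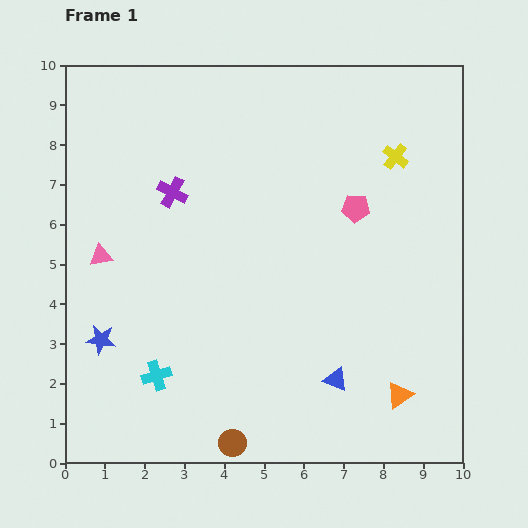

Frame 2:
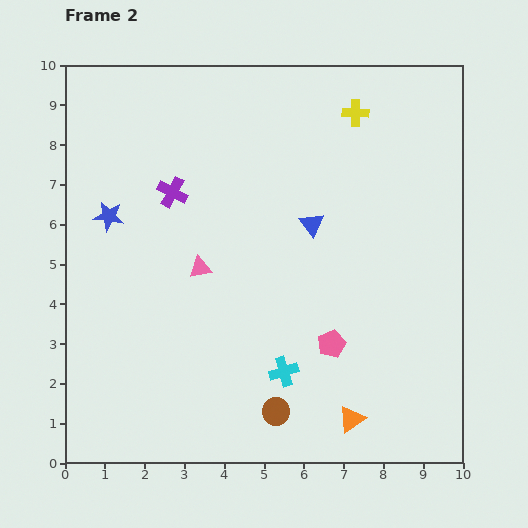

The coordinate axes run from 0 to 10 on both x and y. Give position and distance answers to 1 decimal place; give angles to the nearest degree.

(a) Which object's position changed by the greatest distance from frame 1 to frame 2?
the blue triangle

(moved 3.9; next 3.5)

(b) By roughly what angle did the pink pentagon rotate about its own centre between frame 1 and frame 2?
28° counter-clockwise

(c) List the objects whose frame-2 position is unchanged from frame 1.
the purple cross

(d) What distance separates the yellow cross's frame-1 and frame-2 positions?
1.5

The yellow cross moved from (8.3, 7.7) to (7.3, 8.8), a distance of √(1.0² + 1.1²) ≈ 1.5.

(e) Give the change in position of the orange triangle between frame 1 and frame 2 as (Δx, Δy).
(-1.2, -0.6)

The orange triangle was at (8.4, 1.7) in frame 1 and (7.2, 1.1) in frame 2.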